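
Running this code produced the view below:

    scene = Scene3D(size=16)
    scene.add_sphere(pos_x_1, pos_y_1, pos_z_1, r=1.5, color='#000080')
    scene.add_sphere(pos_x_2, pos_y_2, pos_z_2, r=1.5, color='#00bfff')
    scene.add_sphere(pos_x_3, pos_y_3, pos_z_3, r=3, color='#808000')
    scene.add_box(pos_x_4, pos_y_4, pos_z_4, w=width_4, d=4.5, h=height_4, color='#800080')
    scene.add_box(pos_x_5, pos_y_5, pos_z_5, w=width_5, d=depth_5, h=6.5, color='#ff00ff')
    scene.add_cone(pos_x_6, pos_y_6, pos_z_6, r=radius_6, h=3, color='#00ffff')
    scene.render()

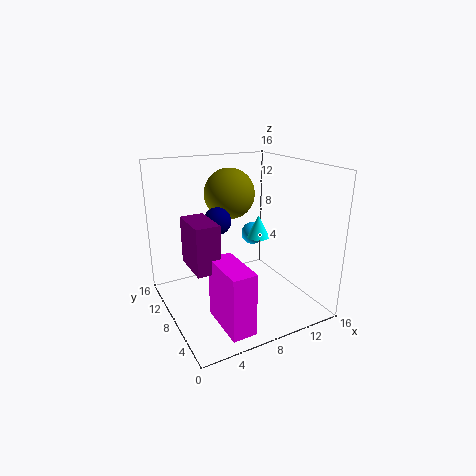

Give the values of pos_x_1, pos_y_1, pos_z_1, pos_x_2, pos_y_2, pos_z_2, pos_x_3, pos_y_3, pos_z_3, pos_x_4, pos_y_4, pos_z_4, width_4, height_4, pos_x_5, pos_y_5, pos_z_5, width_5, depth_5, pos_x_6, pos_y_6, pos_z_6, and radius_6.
pos_x_1 = 6; pos_y_1 = 9; pos_z_1 = 10; pos_x_2 = 13.5; pos_y_2 = 14; pos_z_2 = 5.5; pos_x_3 = 9; pos_y_3 = 12; pos_z_3 = 12; pos_x_4 = 2; pos_y_4 = 5; pos_z_4 = 6; width_4 = 2.5; height_4 = 5; pos_x_5 = 3.5; pos_y_5 = 0.5; pos_z_5 = 1; width_5 = 2.5; depth_5 = 5.5; pos_x_6 = 13.5; pos_y_6 = 12.5; pos_z_6 = 5.5; radius_6 = 1.5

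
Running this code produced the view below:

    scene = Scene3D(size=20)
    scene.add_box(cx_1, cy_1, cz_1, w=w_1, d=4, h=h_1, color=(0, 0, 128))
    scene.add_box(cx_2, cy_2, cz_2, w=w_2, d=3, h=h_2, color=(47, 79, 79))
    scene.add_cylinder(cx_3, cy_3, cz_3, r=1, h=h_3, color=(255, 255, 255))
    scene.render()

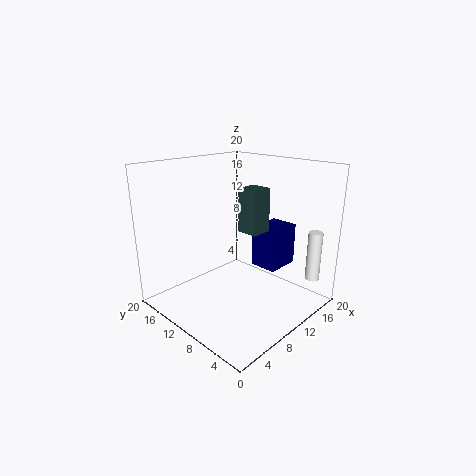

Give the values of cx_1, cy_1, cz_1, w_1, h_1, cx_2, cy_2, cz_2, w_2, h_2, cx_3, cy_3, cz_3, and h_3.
cx_1 = 13; cy_1 = 6; cz_1 = 5; w_1 = 5; h_1 = 6; cx_2 = 10; cy_2 = 7; cz_2 = 11; w_2 = 3; h_2 = 6; cx_3 = 17; cy_3 = 2; cz_3 = 4; h_3 = 7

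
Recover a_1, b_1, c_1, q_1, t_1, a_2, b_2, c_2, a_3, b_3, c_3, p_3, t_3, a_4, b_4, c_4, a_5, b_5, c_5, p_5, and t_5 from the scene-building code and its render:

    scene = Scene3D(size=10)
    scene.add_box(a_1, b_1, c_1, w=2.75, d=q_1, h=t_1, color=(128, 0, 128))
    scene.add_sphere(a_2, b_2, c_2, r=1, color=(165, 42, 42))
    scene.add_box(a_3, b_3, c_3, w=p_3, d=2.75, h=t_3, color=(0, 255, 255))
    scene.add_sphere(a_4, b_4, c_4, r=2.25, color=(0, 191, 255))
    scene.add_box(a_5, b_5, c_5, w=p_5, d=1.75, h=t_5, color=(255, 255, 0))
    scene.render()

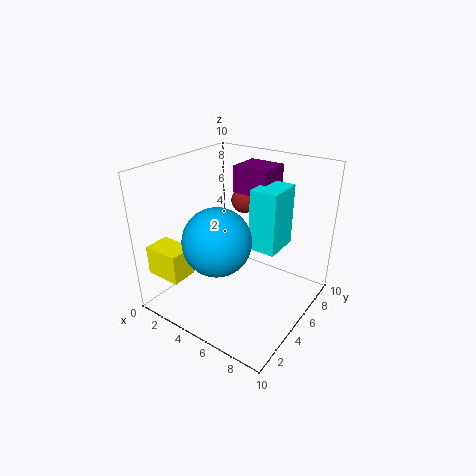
a_1 = 3
b_1 = 7.25
c_1 = 7.25
q_1 = 2.5
t_1 = 2
a_2 = 3.5
b_2 = 8
c_2 = 6.5
a_3 = 5.25
b_3 = 6
c_3 = 3.75
p_3 = 2
t_3 = 4.5
a_4 = 4.75
b_4 = 3
c_4 = 5.5
a_5 = 0.75
b_5 = 0.5
c_5 = 3
p_5 = 2.5
t_5 = 2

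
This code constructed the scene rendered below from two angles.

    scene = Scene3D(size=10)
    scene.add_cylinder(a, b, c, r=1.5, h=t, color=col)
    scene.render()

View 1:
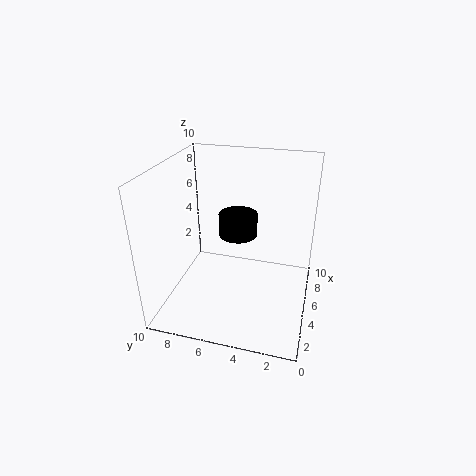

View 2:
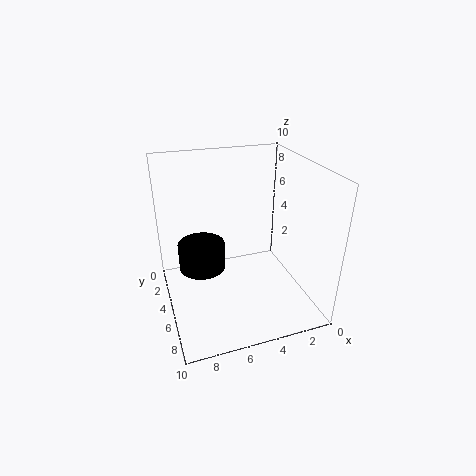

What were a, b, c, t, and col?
a = 7.75, b = 5.75, c = 3.75, t = 1.75, col = 'black'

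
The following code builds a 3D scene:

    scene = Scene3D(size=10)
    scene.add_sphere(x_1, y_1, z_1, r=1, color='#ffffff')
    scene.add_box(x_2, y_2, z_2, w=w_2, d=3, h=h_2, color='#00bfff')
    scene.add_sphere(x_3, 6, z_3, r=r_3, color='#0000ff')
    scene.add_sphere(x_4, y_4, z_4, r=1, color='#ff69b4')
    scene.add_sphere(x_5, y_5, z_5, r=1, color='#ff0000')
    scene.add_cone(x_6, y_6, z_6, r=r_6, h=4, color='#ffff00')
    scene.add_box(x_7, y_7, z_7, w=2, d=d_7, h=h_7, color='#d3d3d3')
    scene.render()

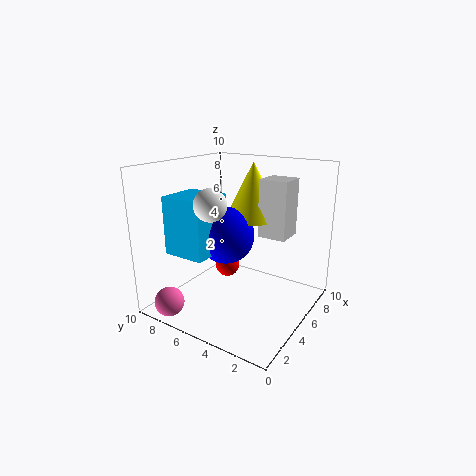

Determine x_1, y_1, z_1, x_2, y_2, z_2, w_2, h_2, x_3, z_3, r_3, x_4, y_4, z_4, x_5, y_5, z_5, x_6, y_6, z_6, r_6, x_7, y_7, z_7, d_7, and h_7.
x_1 = 2; y_1 = 5; z_1 = 8; x_2 = 2; y_2 = 6; z_2 = 4; w_2 = 3; h_2 = 4; x_3 = 5; z_3 = 5; r_3 = 2; x_4 = 1; y_4 = 8; z_4 = 1; x_5 = 8; y_5 = 8; z_5 = 1; x_6 = 7; y_6 = 5; z_6 = 6; r_6 = 2; x_7 = 6; y_7 = 2; z_7 = 5; d_7 = 2; h_7 = 4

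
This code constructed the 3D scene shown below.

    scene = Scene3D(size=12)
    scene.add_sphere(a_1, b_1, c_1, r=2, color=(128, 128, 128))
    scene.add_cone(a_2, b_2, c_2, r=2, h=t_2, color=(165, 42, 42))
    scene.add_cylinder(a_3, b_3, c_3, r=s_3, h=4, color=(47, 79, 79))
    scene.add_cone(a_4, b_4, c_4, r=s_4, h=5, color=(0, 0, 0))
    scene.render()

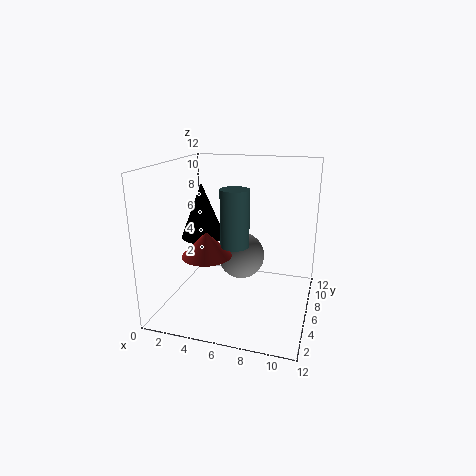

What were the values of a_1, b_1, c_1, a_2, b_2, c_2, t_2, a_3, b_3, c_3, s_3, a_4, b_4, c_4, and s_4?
a_1 = 6, b_1 = 7, c_1 = 4, a_2 = 4, b_2 = 4, c_2 = 5, t_2 = 2, a_3 = 7, b_3 = 2, c_3 = 7, s_3 = 1, a_4 = 2, b_4 = 8, c_4 = 5, s_4 = 2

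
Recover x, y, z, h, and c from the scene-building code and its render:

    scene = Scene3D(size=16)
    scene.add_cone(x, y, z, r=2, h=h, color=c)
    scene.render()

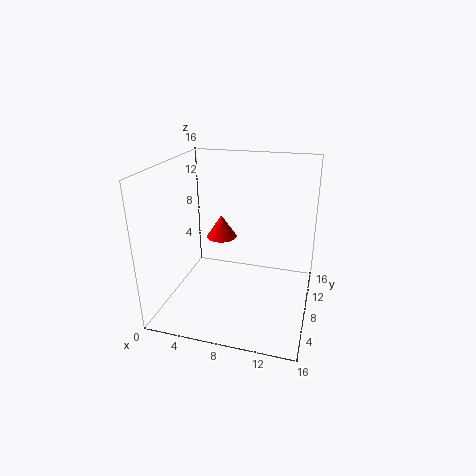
x = 4, y = 14, z = 5, h = 3, c = 'red'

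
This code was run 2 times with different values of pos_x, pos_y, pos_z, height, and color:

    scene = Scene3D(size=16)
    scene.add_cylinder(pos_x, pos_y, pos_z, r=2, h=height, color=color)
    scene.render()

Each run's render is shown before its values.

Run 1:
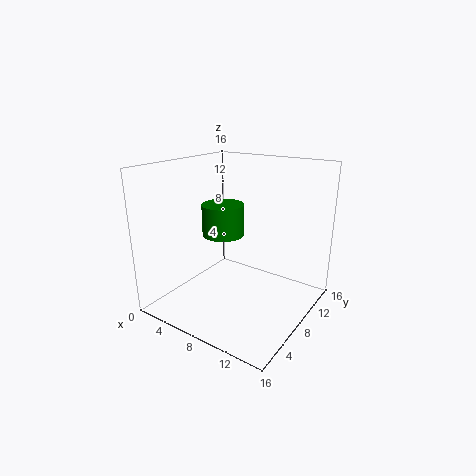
pos_x = 9; pos_y = 4; pos_z = 10; height = 3; color = 'green'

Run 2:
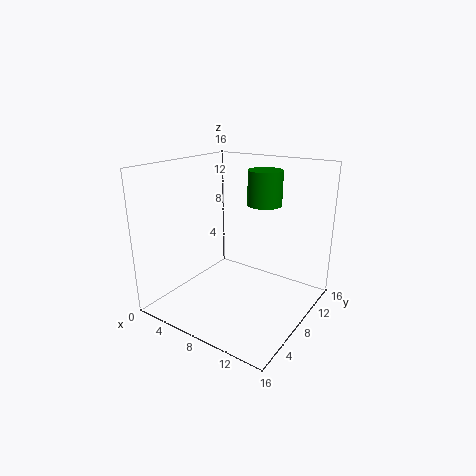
pos_x = 9; pos_y = 12; pos_z = 11; height = 4; color = 'green'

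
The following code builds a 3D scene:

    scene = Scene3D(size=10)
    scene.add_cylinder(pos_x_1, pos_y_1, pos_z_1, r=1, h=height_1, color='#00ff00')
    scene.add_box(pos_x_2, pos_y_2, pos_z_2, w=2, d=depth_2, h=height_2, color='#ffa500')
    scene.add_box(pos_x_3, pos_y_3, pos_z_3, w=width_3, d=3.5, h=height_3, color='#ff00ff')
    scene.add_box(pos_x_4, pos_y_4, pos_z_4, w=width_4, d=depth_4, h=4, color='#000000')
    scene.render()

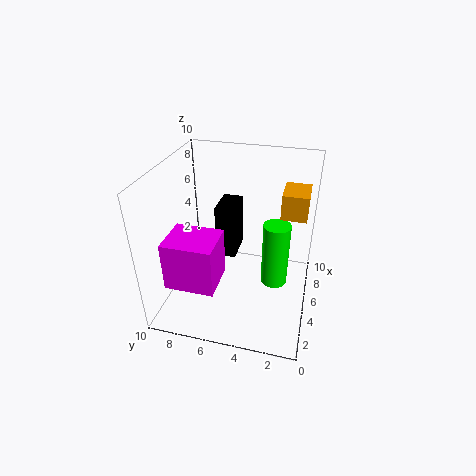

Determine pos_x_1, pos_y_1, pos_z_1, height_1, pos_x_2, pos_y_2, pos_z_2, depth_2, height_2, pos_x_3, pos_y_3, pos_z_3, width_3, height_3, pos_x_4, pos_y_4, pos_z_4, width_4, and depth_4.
pos_x_1 = 6.5
pos_y_1 = 2.5
pos_z_1 = 0.5
height_1 = 5
pos_x_2 = 3
pos_y_2 = 0.5
pos_z_2 = 8
depth_2 = 1.5
height_2 = 1.5
pos_x_3 = 2
pos_y_3 = 6
pos_z_3 = 2
width_3 = 3
height_3 = 3.5
pos_x_4 = 6
pos_y_4 = 5.5
pos_z_4 = 2.5
width_4 = 2.5
depth_4 = 1.5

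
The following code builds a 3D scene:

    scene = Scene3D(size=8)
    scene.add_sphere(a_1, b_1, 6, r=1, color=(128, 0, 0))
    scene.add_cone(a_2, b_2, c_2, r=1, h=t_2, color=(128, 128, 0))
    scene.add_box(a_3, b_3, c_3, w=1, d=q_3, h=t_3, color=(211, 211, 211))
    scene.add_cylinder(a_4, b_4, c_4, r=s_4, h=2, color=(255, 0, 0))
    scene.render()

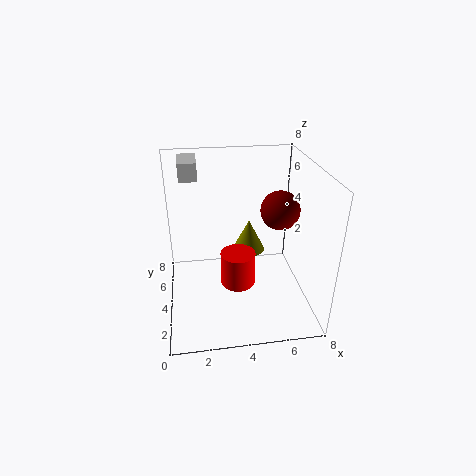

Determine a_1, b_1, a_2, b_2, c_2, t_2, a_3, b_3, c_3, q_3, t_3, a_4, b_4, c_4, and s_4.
a_1 = 6, b_1 = 3, a_2 = 5, b_2 = 6, c_2 = 2, t_2 = 2, a_3 = 1, b_3 = 5, c_3 = 7, q_3 = 2, t_3 = 1, a_4 = 4, b_4 = 4, c_4 = 1, s_4 = 1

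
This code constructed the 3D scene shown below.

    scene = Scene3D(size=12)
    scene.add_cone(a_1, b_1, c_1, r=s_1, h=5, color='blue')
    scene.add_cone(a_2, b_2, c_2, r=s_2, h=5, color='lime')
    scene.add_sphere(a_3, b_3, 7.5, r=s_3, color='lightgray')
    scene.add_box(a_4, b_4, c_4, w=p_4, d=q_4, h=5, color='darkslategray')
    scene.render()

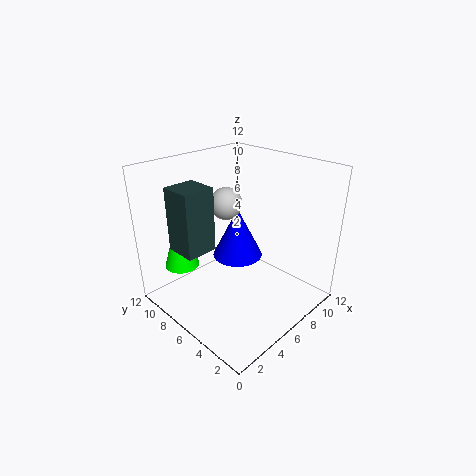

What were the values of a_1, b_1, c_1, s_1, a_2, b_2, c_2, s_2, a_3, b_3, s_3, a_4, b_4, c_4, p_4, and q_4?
a_1 = 9.5; b_1 = 9.5; c_1 = 1.5; s_1 = 2.5; a_2 = 3; b_2 = 10; c_2 = 3; s_2 = 1.5; a_3 = 8; b_3 = 9.5; s_3 = 1.5; a_4 = 1; b_4 = 6; c_4 = 6; p_4 = 2.5; q_4 = 2.5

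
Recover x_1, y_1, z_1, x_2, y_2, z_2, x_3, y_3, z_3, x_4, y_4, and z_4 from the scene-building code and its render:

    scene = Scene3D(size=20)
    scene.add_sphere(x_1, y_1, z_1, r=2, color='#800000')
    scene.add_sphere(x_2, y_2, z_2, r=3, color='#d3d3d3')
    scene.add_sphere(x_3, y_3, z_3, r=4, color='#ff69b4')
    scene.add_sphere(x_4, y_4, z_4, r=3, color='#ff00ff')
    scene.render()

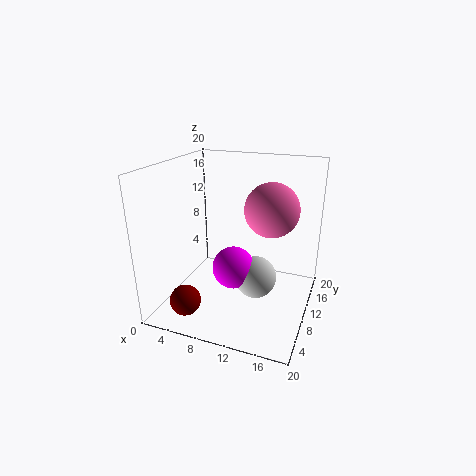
x_1 = 5.5
y_1 = 2.5
z_1 = 3.5
x_2 = 12.5
y_2 = 10.5
z_2 = 4
x_3 = 13.5
y_3 = 14.5
z_3 = 13
x_4 = 9.5
y_4 = 9.5
z_4 = 5.5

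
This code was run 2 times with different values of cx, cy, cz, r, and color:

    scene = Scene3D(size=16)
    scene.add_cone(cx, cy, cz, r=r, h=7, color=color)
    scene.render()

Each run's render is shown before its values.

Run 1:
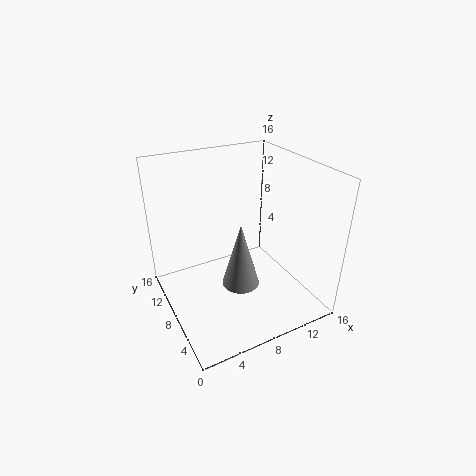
cx = 7
cy = 5.5
cz = 4
r = 2
color = 'gray'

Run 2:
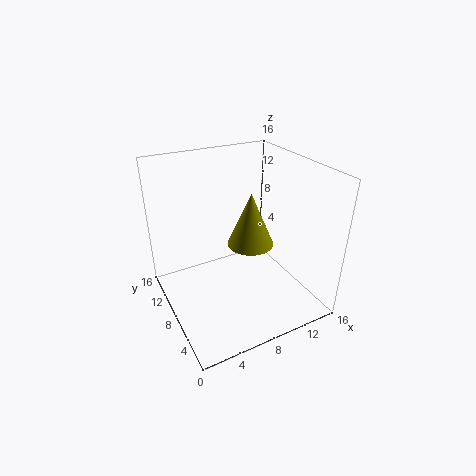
cx = 12
cy = 12
cz = 4
r = 3
color = 'olive'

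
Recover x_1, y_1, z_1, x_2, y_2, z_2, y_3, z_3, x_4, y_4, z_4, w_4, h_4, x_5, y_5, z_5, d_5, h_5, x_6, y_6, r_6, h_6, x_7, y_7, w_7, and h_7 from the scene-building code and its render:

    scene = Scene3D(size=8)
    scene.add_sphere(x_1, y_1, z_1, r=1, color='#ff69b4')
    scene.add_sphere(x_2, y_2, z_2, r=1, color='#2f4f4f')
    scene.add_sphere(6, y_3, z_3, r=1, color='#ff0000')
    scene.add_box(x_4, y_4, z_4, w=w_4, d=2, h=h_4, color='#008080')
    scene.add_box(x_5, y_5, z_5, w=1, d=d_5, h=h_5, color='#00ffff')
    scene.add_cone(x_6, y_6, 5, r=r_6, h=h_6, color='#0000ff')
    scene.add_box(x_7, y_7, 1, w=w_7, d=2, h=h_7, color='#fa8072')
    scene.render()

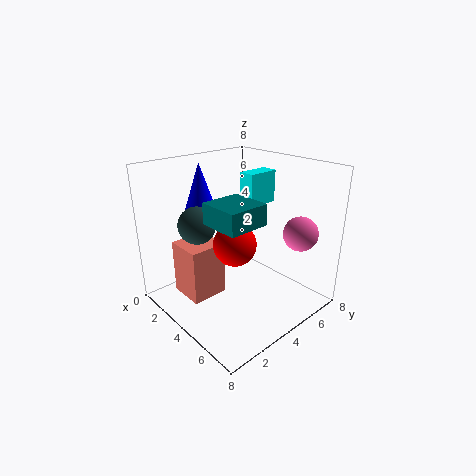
x_1 = 6
y_1 = 7
z_1 = 4
x_2 = 3
y_2 = 2
z_2 = 5
y_3 = 2
z_3 = 5
x_4 = 5
y_4 = 1
z_4 = 6
w_4 = 2
h_4 = 1
x_5 = 2
y_5 = 6
z_5 = 5
d_5 = 2
h_5 = 2
x_6 = 2
y_6 = 3
r_6 = 1
h_6 = 3
x_7 = 2
y_7 = 1
w_7 = 2
h_7 = 3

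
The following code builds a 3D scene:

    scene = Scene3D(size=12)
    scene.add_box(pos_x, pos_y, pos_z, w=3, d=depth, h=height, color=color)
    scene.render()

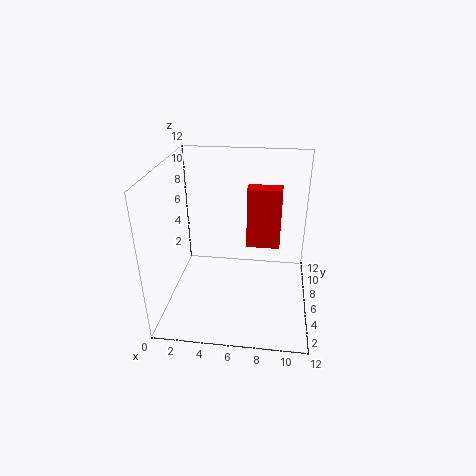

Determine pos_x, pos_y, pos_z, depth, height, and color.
pos_x = 6.5, pos_y = 8, pos_z = 4, depth = 1.5, height = 5.5, color = 'red'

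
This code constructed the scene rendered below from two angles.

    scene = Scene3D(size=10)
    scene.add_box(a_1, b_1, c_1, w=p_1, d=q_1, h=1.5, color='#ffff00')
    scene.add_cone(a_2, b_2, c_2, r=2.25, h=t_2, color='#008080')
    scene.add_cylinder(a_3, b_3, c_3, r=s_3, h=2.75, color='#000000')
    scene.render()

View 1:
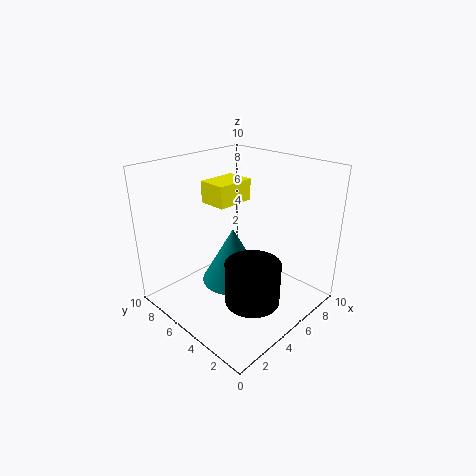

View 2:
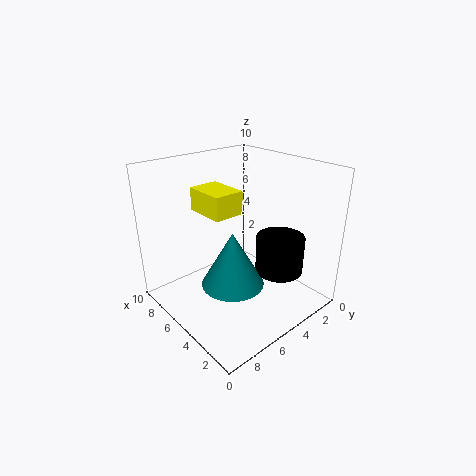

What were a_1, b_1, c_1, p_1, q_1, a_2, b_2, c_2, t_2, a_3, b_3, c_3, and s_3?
a_1 = 4, b_1 = 5.5, c_1 = 7.25, p_1 = 2.75, q_1 = 2, a_2 = 5, b_2 = 5.5, c_2 = 1.5, t_2 = 4, a_3 = 3.5, b_3 = 2.25, c_3 = 2, s_3 = 1.75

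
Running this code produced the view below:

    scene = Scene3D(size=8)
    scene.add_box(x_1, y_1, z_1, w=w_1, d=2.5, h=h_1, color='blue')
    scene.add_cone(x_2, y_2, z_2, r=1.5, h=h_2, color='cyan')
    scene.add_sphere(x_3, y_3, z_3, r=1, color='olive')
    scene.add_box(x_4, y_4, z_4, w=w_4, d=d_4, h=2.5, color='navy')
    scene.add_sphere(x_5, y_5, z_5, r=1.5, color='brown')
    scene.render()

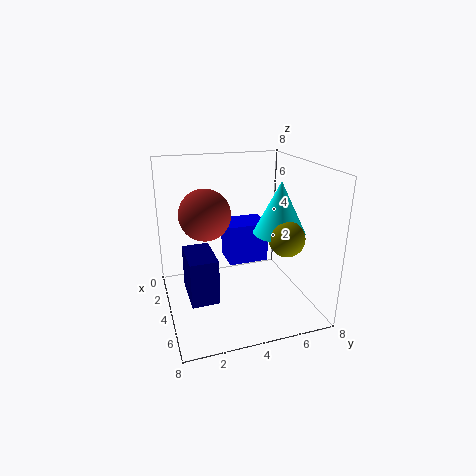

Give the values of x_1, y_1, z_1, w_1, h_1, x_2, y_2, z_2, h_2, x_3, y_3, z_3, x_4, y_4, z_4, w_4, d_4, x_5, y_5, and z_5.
x_1 = 0.5
y_1 = 4
z_1 = 1.5
w_1 = 2
h_1 = 2.5
x_2 = 4
y_2 = 6.5
z_2 = 4
h_2 = 3
x_3 = 5
y_3 = 6.5
z_3 = 4
x_4 = 3
y_4 = 1
z_4 = 1
w_4 = 2.5
d_4 = 1.5
x_5 = 2.5
y_5 = 2.5
z_5 = 5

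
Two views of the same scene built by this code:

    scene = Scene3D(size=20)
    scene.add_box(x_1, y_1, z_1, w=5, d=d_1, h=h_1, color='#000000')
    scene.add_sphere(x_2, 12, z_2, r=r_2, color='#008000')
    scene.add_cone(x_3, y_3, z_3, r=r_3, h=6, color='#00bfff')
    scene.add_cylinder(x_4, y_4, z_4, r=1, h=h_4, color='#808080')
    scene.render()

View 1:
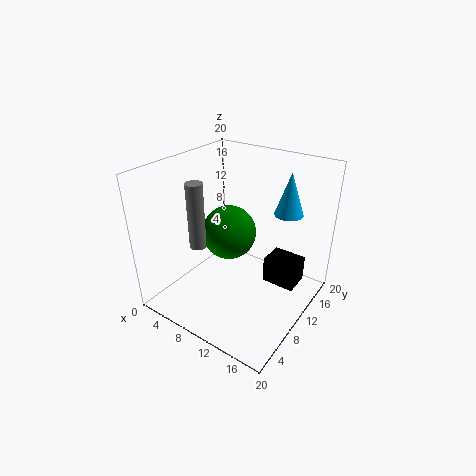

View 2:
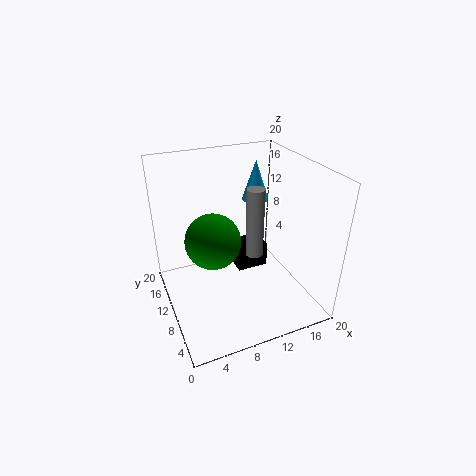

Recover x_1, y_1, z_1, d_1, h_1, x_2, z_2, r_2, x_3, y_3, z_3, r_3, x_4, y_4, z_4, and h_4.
x_1 = 12, y_1 = 14, z_1 = 1, d_1 = 4, h_1 = 4, x_2 = 7, z_2 = 9, r_2 = 4, x_3 = 15, y_3 = 15, z_3 = 13, r_3 = 2, x_4 = 9, y_4 = 3, z_4 = 12, h_4 = 8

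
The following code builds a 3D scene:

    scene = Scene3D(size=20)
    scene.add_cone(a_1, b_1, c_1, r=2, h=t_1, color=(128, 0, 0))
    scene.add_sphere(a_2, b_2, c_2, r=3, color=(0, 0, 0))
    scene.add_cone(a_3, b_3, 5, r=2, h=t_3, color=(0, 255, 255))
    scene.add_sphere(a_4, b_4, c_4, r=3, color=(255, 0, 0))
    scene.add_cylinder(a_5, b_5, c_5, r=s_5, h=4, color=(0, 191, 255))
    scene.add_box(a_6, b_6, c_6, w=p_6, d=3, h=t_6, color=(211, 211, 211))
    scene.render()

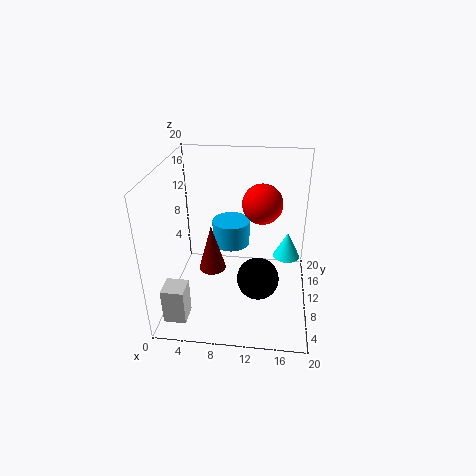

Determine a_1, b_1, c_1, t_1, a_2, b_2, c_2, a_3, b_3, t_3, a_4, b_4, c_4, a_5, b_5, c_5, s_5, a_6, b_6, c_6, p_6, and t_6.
a_1 = 6
b_1 = 11
c_1 = 4
t_1 = 7
a_2 = 13
b_2 = 9
c_2 = 4
a_3 = 17
b_3 = 14
t_3 = 4
a_4 = 13
b_4 = 15
c_4 = 13
a_5 = 8
b_5 = 17
c_5 = 5
s_5 = 3
a_6 = 1
b_6 = 2
c_6 = 1
p_6 = 3
t_6 = 5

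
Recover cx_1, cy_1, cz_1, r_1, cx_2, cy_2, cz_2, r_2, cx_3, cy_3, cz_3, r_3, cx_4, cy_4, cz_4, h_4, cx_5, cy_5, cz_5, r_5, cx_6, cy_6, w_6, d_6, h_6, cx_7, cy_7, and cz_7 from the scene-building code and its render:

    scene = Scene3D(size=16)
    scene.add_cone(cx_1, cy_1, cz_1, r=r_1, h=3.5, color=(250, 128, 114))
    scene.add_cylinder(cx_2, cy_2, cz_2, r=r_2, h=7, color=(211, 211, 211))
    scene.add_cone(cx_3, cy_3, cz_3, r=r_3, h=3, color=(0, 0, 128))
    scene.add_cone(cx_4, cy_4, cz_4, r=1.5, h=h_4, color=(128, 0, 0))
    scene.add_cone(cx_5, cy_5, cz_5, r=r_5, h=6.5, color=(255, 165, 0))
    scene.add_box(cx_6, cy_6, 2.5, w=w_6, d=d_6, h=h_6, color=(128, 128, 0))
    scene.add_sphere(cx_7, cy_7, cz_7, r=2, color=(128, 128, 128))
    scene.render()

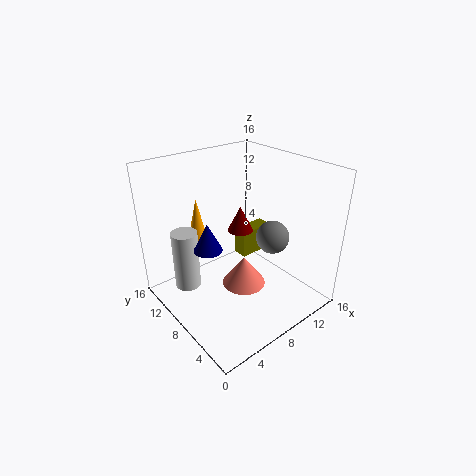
cx_1 = 8.5; cy_1 = 7.5; cz_1 = 2; r_1 = 2.5; cx_2 = 3.5; cy_2 = 12; cz_2 = 1.5; r_2 = 1.5; cx_3 = 4; cy_3 = 8; cz_3 = 8; r_3 = 1.5; cx_4 = 10; cy_4 = 10; cz_4 = 7.5; h_4 = 3; cx_5 = 6.5; cy_5 = 14; cz_5 = 4.5; r_5 = 1.5; cx_6 = 11.5; cy_6 = 11; w_6 = 4.5; d_6 = 2; h_6 = 3.5; cx_7 = 13; cy_7 = 7.5; cz_7 = 6.5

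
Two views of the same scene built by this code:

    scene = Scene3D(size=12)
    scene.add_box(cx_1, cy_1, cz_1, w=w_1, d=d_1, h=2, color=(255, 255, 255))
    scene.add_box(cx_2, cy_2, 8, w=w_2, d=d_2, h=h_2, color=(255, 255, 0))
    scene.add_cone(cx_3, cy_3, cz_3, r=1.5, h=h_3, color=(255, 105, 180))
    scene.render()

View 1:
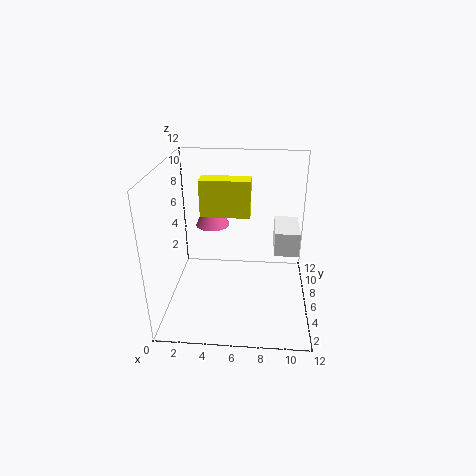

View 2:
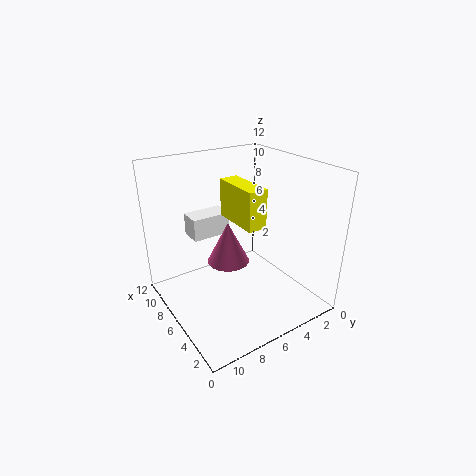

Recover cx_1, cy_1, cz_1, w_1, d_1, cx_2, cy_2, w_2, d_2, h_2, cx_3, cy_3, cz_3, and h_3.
cx_1 = 9, cy_1 = 5, cz_1 = 5, w_1 = 2, d_1 = 3.5, cx_2 = 3, cy_2 = 5.5, w_2 = 4, d_2 = 1.5, h_2 = 3, cx_3 = 3.5, cy_3 = 8.5, cz_3 = 6, h_3 = 3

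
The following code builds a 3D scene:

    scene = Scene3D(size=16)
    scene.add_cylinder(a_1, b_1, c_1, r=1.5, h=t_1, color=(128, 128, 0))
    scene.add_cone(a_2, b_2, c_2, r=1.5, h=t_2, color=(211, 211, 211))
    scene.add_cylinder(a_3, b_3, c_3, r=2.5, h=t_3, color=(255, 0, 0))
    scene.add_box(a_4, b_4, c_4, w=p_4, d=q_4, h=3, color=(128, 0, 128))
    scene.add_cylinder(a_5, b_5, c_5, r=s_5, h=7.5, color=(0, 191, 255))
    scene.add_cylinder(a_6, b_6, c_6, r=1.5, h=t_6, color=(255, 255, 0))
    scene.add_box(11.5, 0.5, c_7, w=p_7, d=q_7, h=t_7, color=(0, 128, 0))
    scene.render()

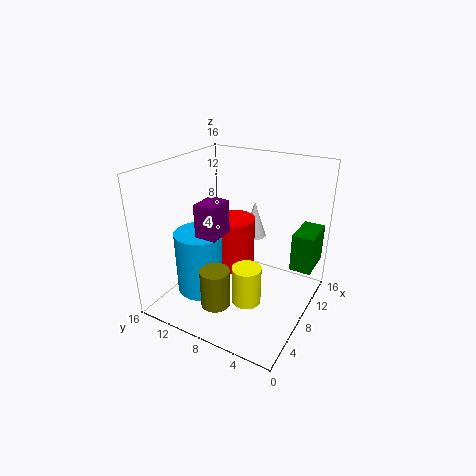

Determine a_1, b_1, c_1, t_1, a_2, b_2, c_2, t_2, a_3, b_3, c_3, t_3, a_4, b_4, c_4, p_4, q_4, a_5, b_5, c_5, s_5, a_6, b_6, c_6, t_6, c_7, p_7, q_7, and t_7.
a_1 = 2.5; b_1 = 7.5; c_1 = 3; t_1 = 4; a_2 = 14; b_2 = 9; c_2 = 5.5; t_2 = 4.5; a_3 = 9.5; b_3 = 9.5; c_3 = 3.5; t_3 = 6; a_4 = 0.5; b_4 = 6; c_4 = 11.5; p_4 = 2.5; q_4 = 2; a_5 = 7; b_5 = 12.5; c_5 = 0.5; s_5 = 3; a_6 = 4.5; b_6 = 5; c_6 = 3; t_6 = 4; c_7 = 3.5; p_7 = 4.5; q_7 = 2.5; t_7 = 4.5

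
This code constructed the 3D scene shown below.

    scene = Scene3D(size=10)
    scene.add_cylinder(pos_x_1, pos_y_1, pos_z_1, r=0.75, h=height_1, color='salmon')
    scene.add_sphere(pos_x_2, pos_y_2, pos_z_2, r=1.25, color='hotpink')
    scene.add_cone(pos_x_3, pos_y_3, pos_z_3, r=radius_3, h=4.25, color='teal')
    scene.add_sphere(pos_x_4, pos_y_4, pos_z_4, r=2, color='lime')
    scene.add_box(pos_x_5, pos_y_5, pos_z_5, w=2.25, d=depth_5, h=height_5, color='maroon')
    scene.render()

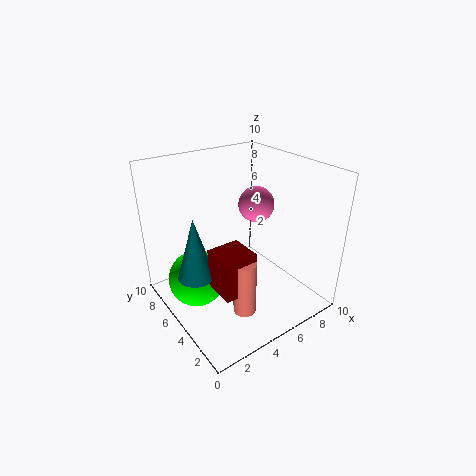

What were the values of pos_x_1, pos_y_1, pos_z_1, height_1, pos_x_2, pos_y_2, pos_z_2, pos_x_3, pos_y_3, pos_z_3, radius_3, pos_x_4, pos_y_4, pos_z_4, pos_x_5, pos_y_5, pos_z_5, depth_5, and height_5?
pos_x_1 = 3.75
pos_y_1 = 2.5
pos_z_1 = 1
height_1 = 3.75
pos_x_2 = 6.75
pos_y_2 = 5.25
pos_z_2 = 7
pos_x_3 = 1.75
pos_y_3 = 5.25
pos_z_3 = 3
radius_3 = 1.25
pos_x_4 = 2.25
pos_y_4 = 6.25
pos_z_4 = 2
pos_x_5 = 2.25
pos_y_5 = 2.25
pos_z_5 = 2.5
depth_5 = 2.25
height_5 = 2.75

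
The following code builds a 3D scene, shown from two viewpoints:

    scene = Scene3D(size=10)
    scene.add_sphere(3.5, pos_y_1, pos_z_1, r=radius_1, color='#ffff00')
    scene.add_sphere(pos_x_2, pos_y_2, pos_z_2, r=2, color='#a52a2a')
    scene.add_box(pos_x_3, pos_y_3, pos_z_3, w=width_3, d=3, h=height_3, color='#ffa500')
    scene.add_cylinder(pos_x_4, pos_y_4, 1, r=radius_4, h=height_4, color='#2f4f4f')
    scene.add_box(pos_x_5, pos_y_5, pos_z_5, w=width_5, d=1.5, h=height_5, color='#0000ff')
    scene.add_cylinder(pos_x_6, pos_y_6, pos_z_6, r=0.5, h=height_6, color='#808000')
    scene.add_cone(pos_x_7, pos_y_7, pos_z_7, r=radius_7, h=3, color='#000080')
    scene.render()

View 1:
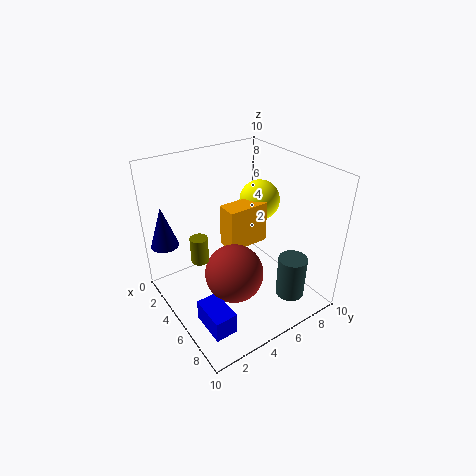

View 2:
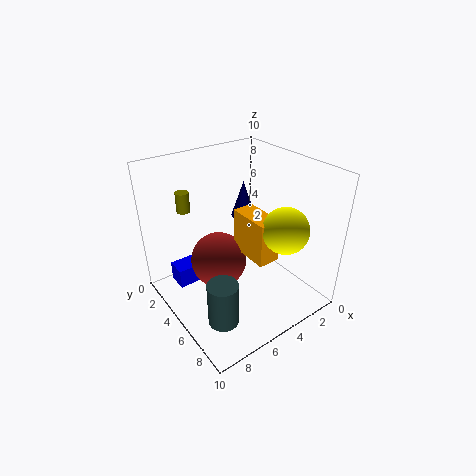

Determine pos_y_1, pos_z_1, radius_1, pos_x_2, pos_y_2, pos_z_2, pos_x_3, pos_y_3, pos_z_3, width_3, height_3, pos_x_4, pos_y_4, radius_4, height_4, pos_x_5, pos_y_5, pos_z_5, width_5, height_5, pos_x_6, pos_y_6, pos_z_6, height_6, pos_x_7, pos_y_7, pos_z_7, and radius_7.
pos_y_1 = 8; pos_z_1 = 6.5; radius_1 = 1.5; pos_x_2 = 6; pos_y_2 = 4; pos_z_2 = 3; pos_x_3 = 3.5; pos_y_3 = 4.5; pos_z_3 = 4; width_3 = 1.5; height_3 = 3; pos_x_4 = 8; pos_y_4 = 7.5; radius_4 = 1; height_4 = 3; pos_x_5 = 6; pos_y_5 = 1; pos_z_5 = 0.5; width_5 = 2.5; height_5 = 1.5; pos_x_6 = 7; pos_y_6 = 1; pos_z_6 = 6; height_6 = 1.5; pos_x_7 = 1.5; pos_y_7 = 1; pos_z_7 = 4; radius_7 = 1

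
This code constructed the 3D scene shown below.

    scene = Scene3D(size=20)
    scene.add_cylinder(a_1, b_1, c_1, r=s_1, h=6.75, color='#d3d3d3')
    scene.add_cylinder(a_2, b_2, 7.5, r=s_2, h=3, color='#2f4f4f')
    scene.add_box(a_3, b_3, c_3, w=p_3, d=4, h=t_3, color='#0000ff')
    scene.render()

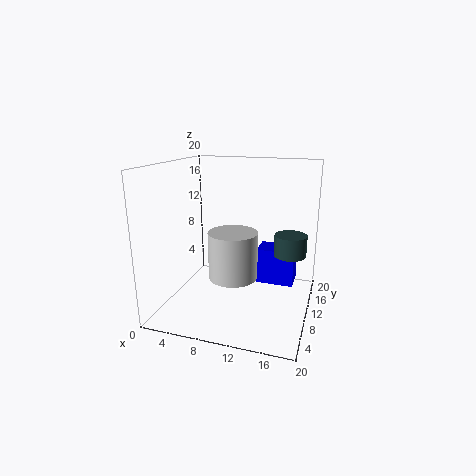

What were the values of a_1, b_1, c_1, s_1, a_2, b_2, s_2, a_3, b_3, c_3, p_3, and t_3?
a_1 = 9.25
b_1 = 10
c_1 = 4
s_1 = 3.5
a_2 = 17
b_2 = 12
s_2 = 2.25
a_3 = 11.5
b_3 = 14.5
c_3 = 1.25
p_3 = 5.75
t_3 = 5.5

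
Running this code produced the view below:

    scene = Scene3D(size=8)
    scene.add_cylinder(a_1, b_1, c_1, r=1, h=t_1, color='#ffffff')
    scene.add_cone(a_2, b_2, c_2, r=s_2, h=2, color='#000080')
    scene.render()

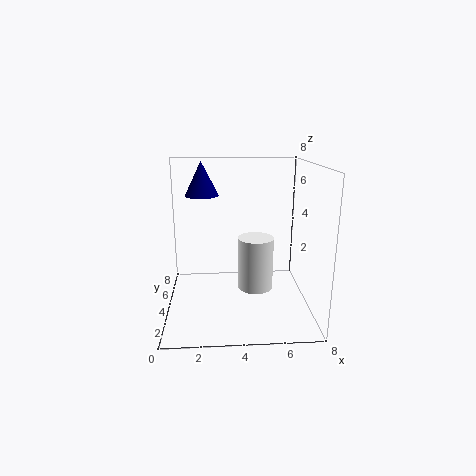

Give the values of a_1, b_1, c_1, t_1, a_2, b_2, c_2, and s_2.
a_1 = 5, b_1 = 4, c_1 = 1, t_1 = 3, a_2 = 2, b_2 = 6, c_2 = 6, s_2 = 1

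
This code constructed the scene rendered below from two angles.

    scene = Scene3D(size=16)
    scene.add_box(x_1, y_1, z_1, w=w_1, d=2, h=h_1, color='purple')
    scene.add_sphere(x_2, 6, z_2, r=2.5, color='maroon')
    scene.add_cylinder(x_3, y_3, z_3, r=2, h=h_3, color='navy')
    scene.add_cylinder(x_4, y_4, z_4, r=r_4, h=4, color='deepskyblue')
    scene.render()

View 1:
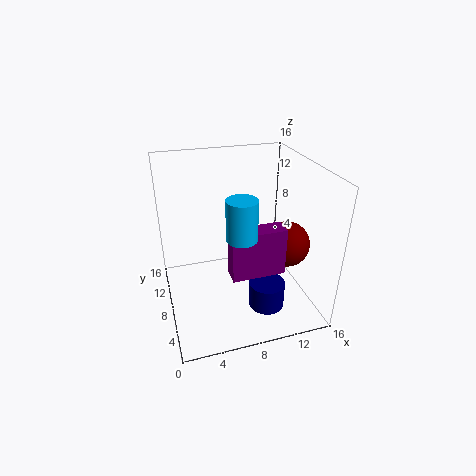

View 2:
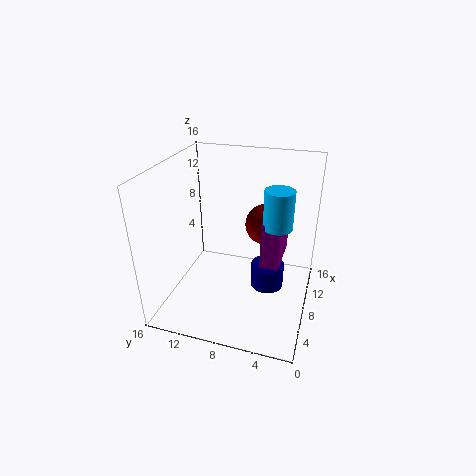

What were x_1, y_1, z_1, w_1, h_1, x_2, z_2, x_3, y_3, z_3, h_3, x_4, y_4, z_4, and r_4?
x_1 = 6, y_1 = 3, z_1 = 6, w_1 = 5.5, h_1 = 5, x_2 = 13, z_2 = 7.5, x_3 = 10.5, y_3 = 5, z_3 = 0.5, h_3 = 3, x_4 = 7, y_4 = 3.5, z_4 = 10.5, r_4 = 1.5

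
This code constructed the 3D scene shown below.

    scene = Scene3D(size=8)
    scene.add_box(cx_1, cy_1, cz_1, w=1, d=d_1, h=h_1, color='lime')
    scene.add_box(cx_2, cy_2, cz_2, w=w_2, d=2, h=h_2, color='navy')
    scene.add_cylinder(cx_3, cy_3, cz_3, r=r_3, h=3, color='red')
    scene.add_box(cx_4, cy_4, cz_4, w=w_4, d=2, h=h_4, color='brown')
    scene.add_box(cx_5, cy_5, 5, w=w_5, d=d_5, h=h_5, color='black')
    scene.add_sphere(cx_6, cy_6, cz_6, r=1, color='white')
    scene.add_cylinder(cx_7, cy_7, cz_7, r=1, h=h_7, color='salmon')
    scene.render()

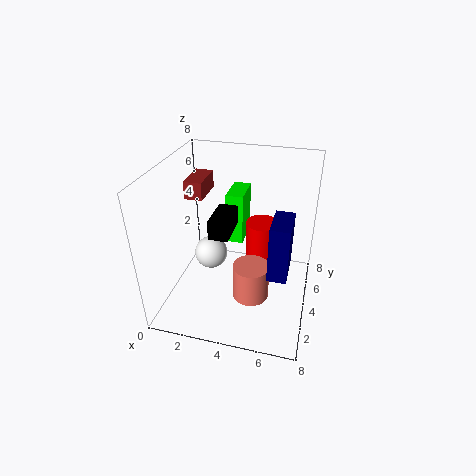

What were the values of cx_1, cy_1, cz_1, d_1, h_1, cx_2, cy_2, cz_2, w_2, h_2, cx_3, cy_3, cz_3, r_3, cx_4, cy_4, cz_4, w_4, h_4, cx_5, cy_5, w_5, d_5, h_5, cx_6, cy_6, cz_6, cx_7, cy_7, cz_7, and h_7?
cx_1 = 3
cy_1 = 5
cz_1 = 3
d_1 = 2
h_1 = 3
cx_2 = 6
cy_2 = 2
cz_2 = 3
w_2 = 1
h_2 = 3
cx_3 = 5
cy_3 = 6
cz_3 = 1
r_3 = 1
cx_4 = 1
cy_4 = 4
cz_4 = 6
w_4 = 1
h_4 = 1
cx_5 = 3
cy_5 = 2
w_5 = 1
d_5 = 2
h_5 = 1
cx_6 = 2
cy_6 = 5
cz_6 = 2
cx_7 = 5
cy_7 = 3
cz_7 = 1
h_7 = 2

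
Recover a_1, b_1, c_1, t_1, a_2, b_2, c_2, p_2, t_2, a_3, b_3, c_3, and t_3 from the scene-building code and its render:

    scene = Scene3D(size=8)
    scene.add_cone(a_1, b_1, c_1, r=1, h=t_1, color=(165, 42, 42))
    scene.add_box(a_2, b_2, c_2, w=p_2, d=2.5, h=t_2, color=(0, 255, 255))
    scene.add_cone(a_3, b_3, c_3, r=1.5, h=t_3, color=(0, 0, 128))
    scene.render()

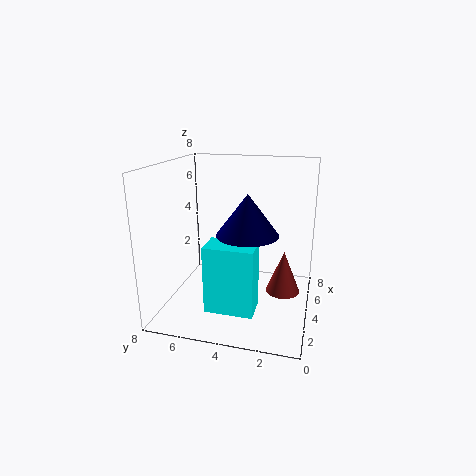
a_1 = 5; b_1 = 1.5; c_1 = 0.5; t_1 = 2.5; a_2 = 1; b_2 = 2.5; c_2 = 1; p_2 = 1.5; t_2 = 3.5; a_3 = 2; b_3 = 3; c_3 = 5; t_3 = 2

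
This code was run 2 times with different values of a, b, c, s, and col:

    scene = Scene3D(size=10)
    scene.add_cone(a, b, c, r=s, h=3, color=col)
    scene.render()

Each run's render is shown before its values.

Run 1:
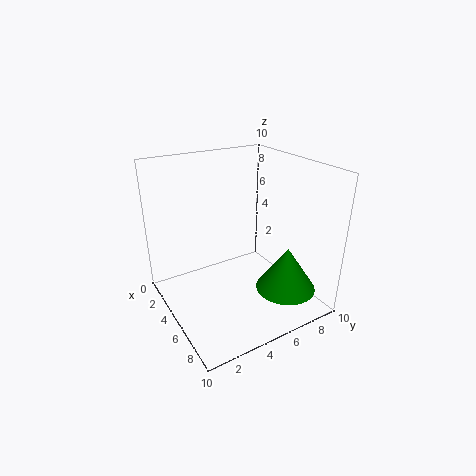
a = 8, b = 7, c = 2, s = 2, col = 'green'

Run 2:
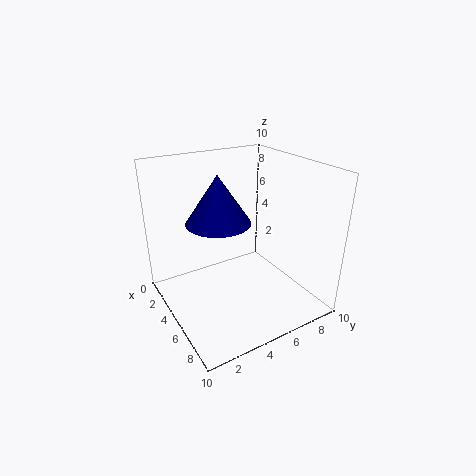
a = 6, b = 3, c = 7, s = 2, col = 'navy'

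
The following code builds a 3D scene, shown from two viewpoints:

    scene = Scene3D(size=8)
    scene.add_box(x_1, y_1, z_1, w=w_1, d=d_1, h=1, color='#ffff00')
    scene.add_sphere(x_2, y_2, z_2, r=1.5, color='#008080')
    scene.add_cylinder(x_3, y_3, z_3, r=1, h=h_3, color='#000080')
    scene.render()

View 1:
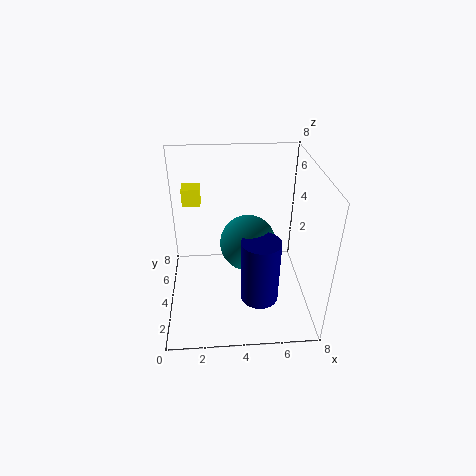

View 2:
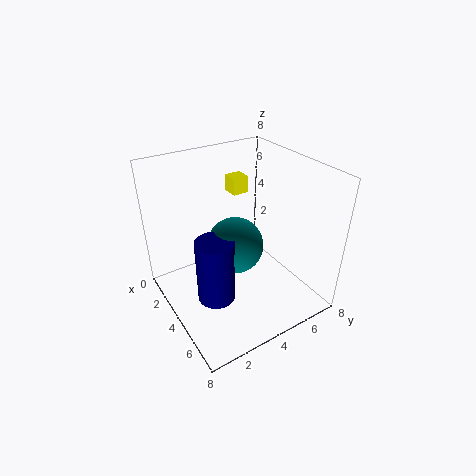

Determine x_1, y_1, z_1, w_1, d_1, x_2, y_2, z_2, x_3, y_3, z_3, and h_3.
x_1 = 1
y_1 = 5
z_1 = 5.5
w_1 = 1
d_1 = 1
x_2 = 4.5
y_2 = 3.5
z_2 = 4
x_3 = 5
y_3 = 2
z_3 = 1.5
h_3 = 3.5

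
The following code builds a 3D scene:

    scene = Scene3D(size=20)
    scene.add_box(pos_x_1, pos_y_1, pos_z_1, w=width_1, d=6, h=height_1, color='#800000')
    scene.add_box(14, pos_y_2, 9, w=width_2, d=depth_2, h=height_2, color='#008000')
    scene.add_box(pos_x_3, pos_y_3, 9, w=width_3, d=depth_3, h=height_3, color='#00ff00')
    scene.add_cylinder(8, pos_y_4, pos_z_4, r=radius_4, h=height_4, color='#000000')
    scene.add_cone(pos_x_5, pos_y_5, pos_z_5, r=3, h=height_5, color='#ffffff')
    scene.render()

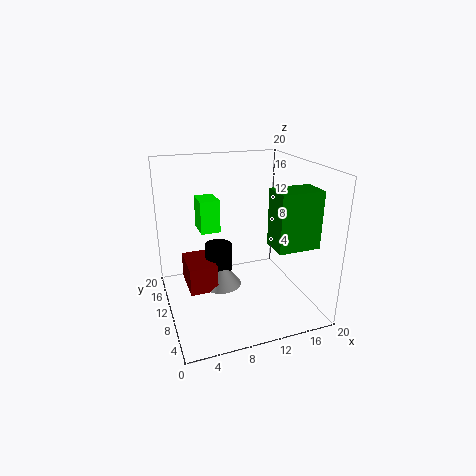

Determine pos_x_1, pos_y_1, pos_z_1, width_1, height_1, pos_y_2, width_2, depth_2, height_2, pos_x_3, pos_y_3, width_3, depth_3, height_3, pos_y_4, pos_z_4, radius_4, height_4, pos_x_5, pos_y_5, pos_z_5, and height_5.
pos_x_1 = 3; pos_y_1 = 10; pos_z_1 = 2; width_1 = 4; height_1 = 4; pos_y_2 = 5; width_2 = 6; depth_2 = 4; height_2 = 8; pos_x_3 = 6; pos_y_3 = 15; width_3 = 3; depth_3 = 4; height_3 = 5; pos_y_4 = 13; pos_z_4 = 4; radius_4 = 2; height_4 = 4; pos_x_5 = 8; pos_y_5 = 12; pos_z_5 = 2; height_5 = 4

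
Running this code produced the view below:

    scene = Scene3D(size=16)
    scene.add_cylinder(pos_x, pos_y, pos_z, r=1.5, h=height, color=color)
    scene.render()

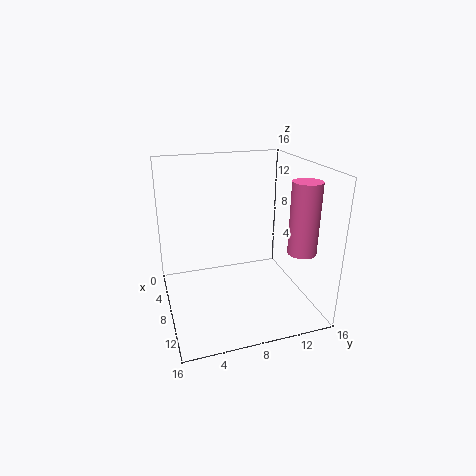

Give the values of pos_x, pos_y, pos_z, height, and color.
pos_x = 12.5
pos_y = 13.5
pos_z = 7.5
height = 7.5
color = 'hotpink'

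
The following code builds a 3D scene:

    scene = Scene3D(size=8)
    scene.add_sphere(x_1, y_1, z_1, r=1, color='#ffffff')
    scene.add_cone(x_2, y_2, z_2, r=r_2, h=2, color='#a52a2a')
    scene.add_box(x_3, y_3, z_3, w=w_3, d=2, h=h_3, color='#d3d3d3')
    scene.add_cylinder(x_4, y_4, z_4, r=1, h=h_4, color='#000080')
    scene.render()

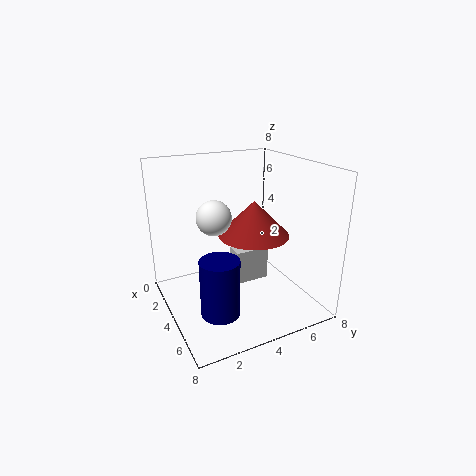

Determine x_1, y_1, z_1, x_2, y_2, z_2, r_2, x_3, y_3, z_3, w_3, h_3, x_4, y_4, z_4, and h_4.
x_1 = 3
y_1 = 3
z_1 = 5
x_2 = 4
y_2 = 5
z_2 = 4
r_2 = 2
x_3 = 3
y_3 = 4
z_3 = 1
w_3 = 1
h_3 = 2
x_4 = 6
y_4 = 2
z_4 = 1
h_4 = 3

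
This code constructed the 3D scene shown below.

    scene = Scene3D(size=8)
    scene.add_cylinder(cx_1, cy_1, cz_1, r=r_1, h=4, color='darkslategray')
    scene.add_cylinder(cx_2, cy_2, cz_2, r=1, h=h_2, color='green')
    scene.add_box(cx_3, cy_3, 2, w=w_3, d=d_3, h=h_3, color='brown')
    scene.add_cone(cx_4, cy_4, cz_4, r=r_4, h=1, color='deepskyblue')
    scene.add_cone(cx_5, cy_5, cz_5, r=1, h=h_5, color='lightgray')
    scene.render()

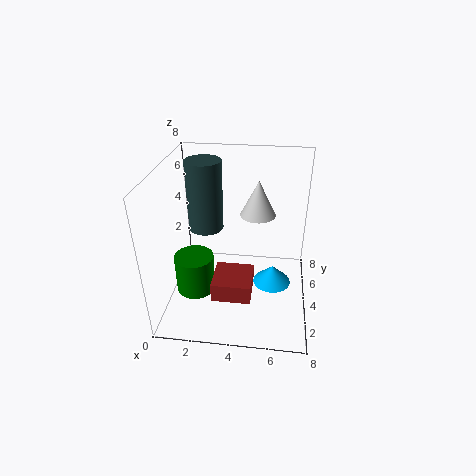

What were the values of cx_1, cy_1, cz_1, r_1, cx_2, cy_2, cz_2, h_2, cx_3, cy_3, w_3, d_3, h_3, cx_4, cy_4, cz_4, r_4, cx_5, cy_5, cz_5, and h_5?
cx_1 = 2; cy_1 = 5; cz_1 = 4; r_1 = 1; cx_2 = 2; cy_2 = 2; cz_2 = 2; h_2 = 2; cx_3 = 3; cy_3 = 1; w_3 = 2; d_3 = 2; h_3 = 1; cx_4 = 6; cy_4 = 3; cz_4 = 2; r_4 = 1; cx_5 = 5; cy_5 = 5; cz_5 = 5; h_5 = 2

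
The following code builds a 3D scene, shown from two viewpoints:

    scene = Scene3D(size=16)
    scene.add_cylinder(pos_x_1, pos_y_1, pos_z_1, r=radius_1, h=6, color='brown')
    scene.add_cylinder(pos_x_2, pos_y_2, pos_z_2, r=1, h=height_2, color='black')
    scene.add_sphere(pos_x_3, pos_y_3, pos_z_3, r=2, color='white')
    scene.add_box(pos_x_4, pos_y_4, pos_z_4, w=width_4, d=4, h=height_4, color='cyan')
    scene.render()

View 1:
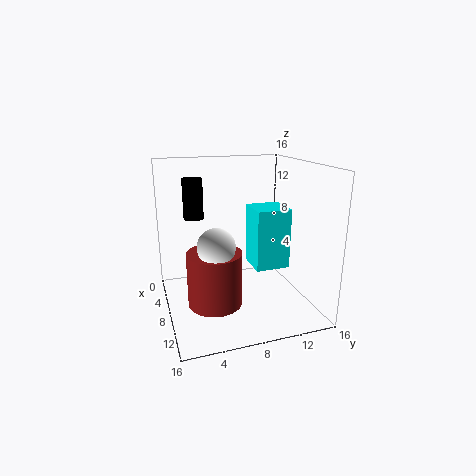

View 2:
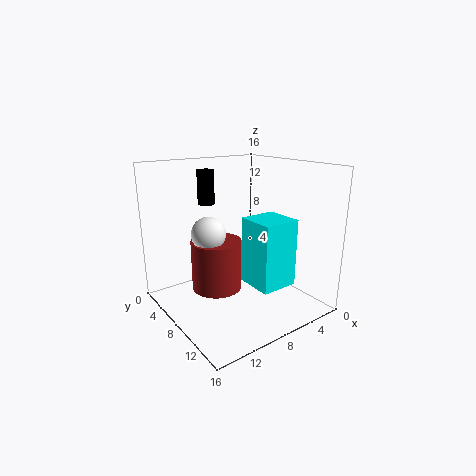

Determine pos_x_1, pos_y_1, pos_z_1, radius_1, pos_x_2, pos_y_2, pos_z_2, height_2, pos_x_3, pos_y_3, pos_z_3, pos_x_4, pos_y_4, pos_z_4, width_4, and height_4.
pos_x_1 = 9
pos_y_1 = 5
pos_z_1 = 1
radius_1 = 3
pos_x_2 = 9
pos_y_2 = 3
pos_z_2 = 11
height_2 = 4
pos_x_3 = 10
pos_y_3 = 5
pos_z_3 = 8
pos_x_4 = 5
pos_y_4 = 10
pos_z_4 = 4
width_4 = 4
height_4 = 7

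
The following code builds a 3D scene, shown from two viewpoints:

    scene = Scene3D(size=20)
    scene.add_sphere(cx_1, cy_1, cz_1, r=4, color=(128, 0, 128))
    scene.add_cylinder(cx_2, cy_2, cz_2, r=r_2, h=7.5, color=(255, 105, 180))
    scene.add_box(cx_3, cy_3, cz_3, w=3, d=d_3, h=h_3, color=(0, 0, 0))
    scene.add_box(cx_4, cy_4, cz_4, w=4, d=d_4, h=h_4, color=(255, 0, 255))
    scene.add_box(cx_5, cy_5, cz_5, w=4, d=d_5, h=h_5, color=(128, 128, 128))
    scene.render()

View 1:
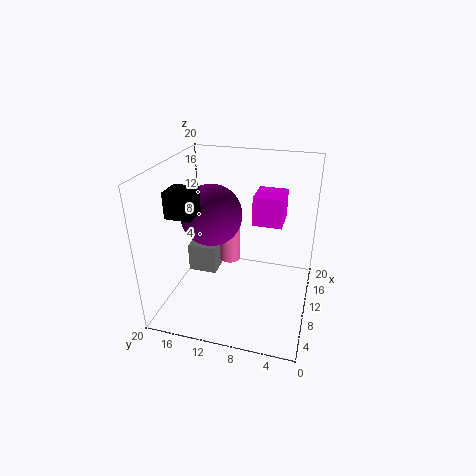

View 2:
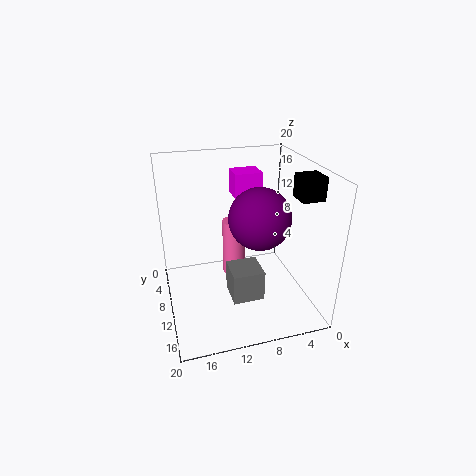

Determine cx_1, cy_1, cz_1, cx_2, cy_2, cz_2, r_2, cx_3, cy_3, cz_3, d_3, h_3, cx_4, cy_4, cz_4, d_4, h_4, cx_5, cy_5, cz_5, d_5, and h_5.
cx_1 = 8, cy_1 = 13, cz_1 = 14, cx_2 = 11, cy_2 = 11.5, cz_2 = 6, r_2 = 1.5, cx_3 = 0.5, cy_3 = 12.5, cz_3 = 16.5, d_3 = 3, h_3 = 3, cx_4 = 5.5, cy_4 = 3.5, cz_4 = 14.5, d_4 = 3.5, h_4 = 3.5, cx_5 = 8.5, cy_5 = 13, cz_5 = 4.5, d_5 = 4, h_5 = 4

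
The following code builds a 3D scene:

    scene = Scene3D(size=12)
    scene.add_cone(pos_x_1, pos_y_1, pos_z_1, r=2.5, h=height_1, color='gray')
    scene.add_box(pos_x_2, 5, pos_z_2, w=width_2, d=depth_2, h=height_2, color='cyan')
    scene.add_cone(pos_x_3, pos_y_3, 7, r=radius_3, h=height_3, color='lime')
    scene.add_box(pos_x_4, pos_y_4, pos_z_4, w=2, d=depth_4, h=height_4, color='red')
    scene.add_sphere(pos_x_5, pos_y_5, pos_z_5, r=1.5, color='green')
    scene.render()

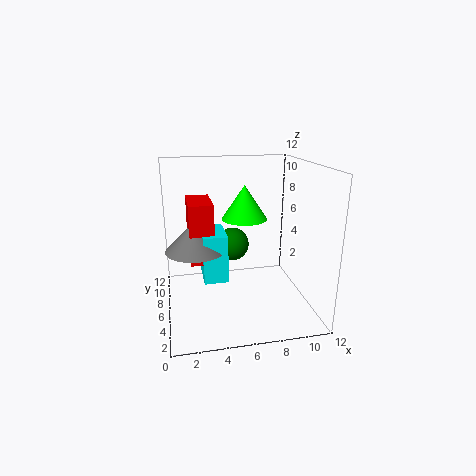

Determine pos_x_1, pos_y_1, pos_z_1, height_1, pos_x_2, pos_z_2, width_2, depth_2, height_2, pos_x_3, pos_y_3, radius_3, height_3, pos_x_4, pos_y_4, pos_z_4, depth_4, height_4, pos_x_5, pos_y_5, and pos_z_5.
pos_x_1 = 2.5; pos_y_1 = 6.5; pos_z_1 = 5; height_1 = 2.5; pos_x_2 = 3; pos_z_2 = 2.5; width_2 = 2; depth_2 = 3.5; height_2 = 4; pos_x_3 = 7; pos_y_3 = 8; radius_3 = 2; height_3 = 3; pos_x_4 = 2; pos_y_4 = 5.5; pos_z_4 = 4; depth_4 = 4; height_4 = 5; pos_x_5 = 6; pos_y_5 = 8.5; pos_z_5 = 4.5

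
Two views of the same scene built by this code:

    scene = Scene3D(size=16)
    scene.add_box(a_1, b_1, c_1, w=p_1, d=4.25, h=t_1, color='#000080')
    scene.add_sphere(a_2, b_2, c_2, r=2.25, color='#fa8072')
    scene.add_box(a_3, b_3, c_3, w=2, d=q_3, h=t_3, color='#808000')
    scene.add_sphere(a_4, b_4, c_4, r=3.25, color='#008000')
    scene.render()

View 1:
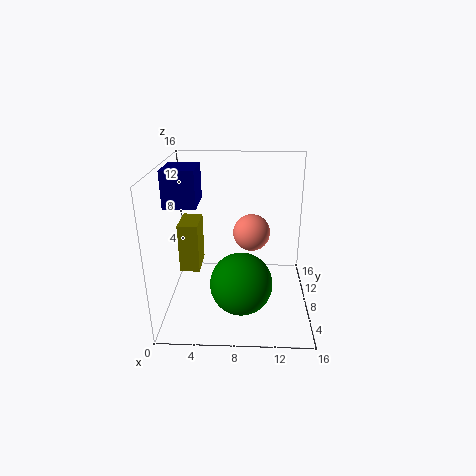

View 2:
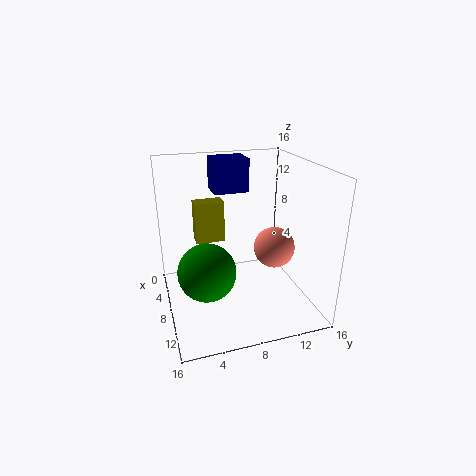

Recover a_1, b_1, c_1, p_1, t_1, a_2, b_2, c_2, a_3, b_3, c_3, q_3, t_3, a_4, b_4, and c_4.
a_1 = 0.25; b_1 = 6.5; c_1 = 11.75; p_1 = 3.5; t_1 = 4; a_2 = 9.5; b_2 = 11.75; c_2 = 7; a_3 = 2.25; b_3 = 4; c_3 = 6; q_3 = 3.5; t_3 = 5; a_4 = 8.5; b_4 = 4.25; c_4 = 4.5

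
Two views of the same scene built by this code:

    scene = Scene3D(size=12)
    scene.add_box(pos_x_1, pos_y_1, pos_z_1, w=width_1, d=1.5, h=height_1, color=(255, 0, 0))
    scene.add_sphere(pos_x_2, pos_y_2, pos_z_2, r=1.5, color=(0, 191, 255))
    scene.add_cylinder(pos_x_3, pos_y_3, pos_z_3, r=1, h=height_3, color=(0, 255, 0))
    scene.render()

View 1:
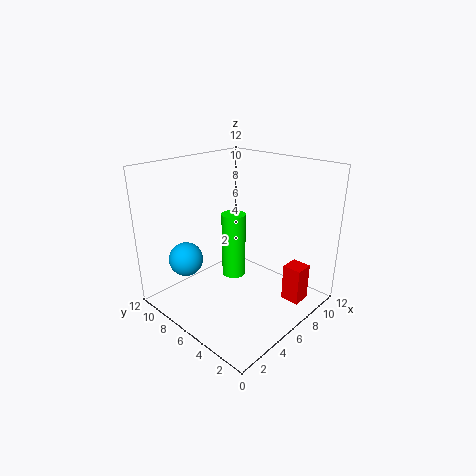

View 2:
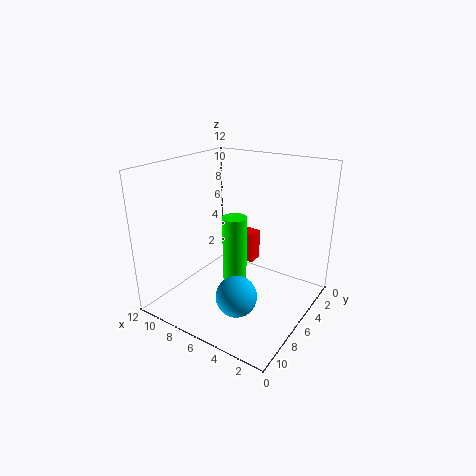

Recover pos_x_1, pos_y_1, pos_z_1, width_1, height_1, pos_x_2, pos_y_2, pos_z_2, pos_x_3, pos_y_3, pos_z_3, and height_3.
pos_x_1 = 7; pos_y_1 = 0.5; pos_z_1 = 1.5; width_1 = 1.5; height_1 = 3; pos_x_2 = 3.5; pos_y_2 = 10; pos_z_2 = 3.5; pos_x_3 = 6; pos_y_3 = 6.5; pos_z_3 = 2.5; height_3 = 5.5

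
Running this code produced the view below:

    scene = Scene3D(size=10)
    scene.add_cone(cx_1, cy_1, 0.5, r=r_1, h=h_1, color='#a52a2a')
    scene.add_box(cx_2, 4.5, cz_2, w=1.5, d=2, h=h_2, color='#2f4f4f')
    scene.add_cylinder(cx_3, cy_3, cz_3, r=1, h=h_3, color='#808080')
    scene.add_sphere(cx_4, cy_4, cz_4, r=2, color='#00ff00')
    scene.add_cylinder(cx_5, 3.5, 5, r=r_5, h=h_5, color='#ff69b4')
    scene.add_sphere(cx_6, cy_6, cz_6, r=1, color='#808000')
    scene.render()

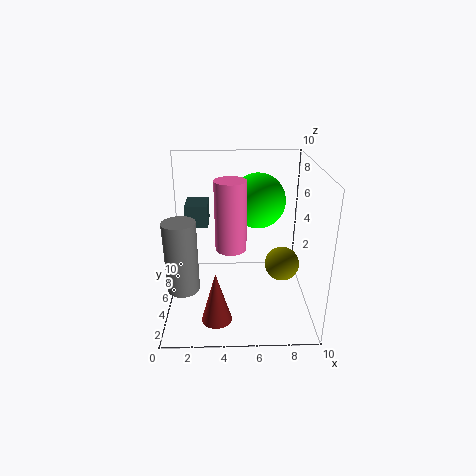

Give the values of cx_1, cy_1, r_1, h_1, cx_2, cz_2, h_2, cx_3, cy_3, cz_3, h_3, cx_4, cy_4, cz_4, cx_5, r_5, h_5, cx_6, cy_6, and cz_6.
cx_1 = 3.5
cy_1 = 2
r_1 = 1
h_1 = 3.5
cx_2 = 1.5
cz_2 = 6
h_2 = 1.5
cx_3 = 1.5
cy_3 = 2
cz_3 = 3
h_3 = 4.5
cx_4 = 6.5
cy_4 = 7
cz_4 = 7
cx_5 = 4.5
r_5 = 1
h_5 = 4.5
cx_6 = 7.5
cy_6 = 1.5
cz_6 = 5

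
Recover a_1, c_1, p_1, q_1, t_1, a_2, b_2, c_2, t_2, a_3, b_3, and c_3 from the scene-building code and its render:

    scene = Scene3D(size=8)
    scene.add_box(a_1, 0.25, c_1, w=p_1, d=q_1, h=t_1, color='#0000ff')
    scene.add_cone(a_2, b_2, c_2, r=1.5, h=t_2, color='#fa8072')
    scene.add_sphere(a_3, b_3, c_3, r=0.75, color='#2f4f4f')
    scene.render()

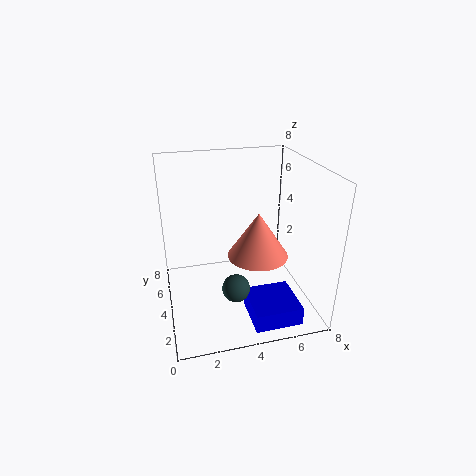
a_1 = 4; c_1 = 0.5; p_1 = 2.5; q_1 = 2.5; t_1 = 1; a_2 = 4.5; b_2 = 2; c_2 = 4; t_2 = 2.25; a_3 = 3.5; b_3 = 2.5; c_3 = 1.75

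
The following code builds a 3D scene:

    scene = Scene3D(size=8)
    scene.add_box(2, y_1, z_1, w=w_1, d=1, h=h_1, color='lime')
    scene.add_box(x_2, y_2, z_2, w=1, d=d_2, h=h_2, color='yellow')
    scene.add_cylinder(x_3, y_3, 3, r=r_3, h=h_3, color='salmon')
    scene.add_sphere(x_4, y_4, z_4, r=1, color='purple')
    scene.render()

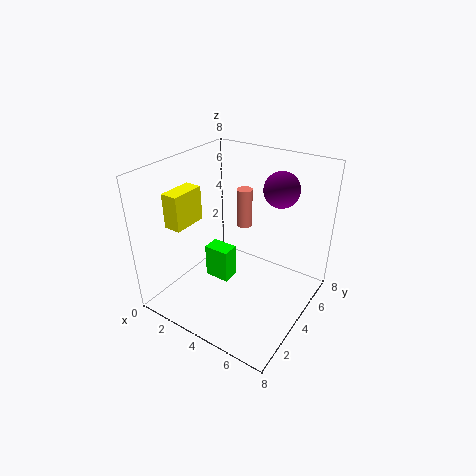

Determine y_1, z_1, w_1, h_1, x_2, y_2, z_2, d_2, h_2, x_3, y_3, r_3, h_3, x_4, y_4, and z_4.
y_1 = 3.5; z_1 = 1; w_1 = 1.5; h_1 = 2; x_2 = 0.5; y_2 = 2; z_2 = 4.5; d_2 = 2; h_2 = 2; x_3 = 2.5; y_3 = 7; r_3 = 0.5; h_3 = 2.5; x_4 = 5.5; y_4 = 6; z_4 = 6.5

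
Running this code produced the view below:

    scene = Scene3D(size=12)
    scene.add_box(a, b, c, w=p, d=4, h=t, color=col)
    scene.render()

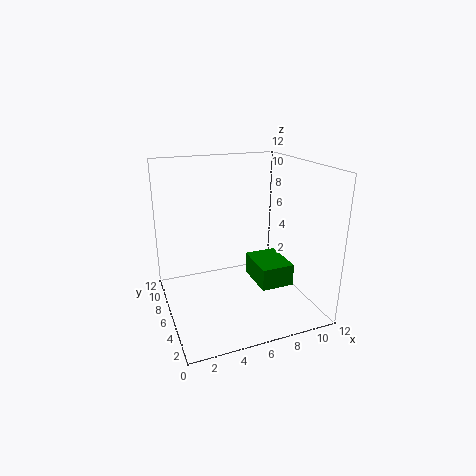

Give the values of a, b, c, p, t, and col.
a = 8
b = 5
c = 1
p = 3
t = 2
col = 'green'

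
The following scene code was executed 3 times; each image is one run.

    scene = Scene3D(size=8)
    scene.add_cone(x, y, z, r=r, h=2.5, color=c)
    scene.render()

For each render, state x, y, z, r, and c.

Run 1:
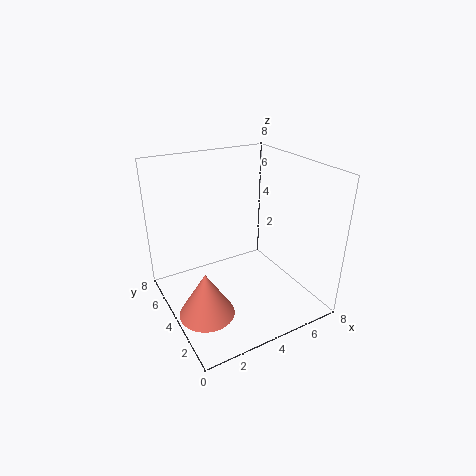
x = 1.5; y = 3; z = 0.5; r = 1.5; c = 'salmon'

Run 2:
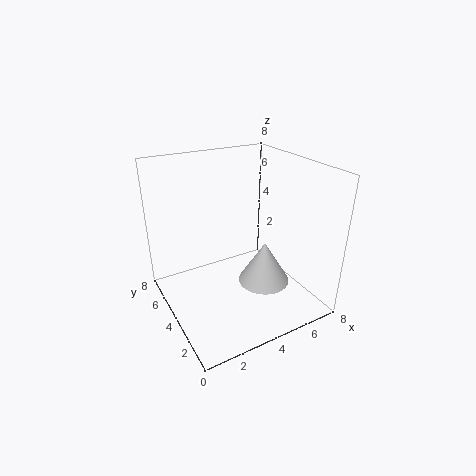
x = 5.5; y = 3.5; z = 1; r = 1.5; c = 'lightgray'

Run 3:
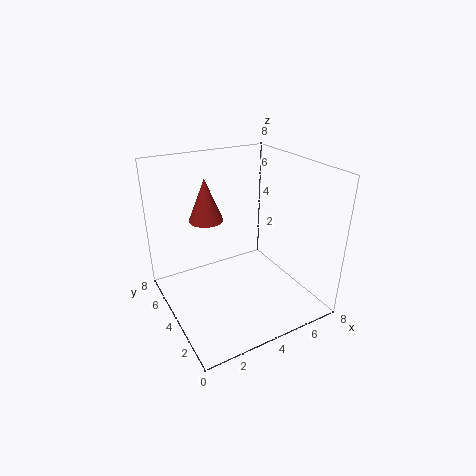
x = 3; y = 6; z = 4.5; r = 1; c = 'brown'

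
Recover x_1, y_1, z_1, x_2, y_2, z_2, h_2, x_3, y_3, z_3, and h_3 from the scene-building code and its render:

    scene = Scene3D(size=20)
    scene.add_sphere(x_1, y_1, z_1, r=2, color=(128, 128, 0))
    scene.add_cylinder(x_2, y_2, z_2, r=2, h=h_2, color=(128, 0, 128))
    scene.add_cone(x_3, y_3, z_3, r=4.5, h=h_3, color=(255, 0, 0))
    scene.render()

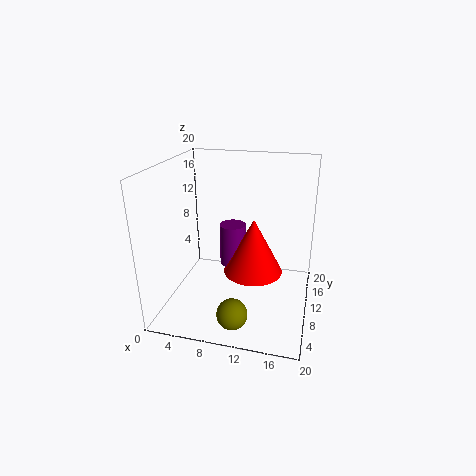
x_1 = 11, y_1 = 3, z_1 = 2.5, x_2 = 8, y_2 = 14.5, z_2 = 3.5, h_2 = 6.5, x_3 = 11.5, y_3 = 13.5, z_3 = 3, h_3 = 8.5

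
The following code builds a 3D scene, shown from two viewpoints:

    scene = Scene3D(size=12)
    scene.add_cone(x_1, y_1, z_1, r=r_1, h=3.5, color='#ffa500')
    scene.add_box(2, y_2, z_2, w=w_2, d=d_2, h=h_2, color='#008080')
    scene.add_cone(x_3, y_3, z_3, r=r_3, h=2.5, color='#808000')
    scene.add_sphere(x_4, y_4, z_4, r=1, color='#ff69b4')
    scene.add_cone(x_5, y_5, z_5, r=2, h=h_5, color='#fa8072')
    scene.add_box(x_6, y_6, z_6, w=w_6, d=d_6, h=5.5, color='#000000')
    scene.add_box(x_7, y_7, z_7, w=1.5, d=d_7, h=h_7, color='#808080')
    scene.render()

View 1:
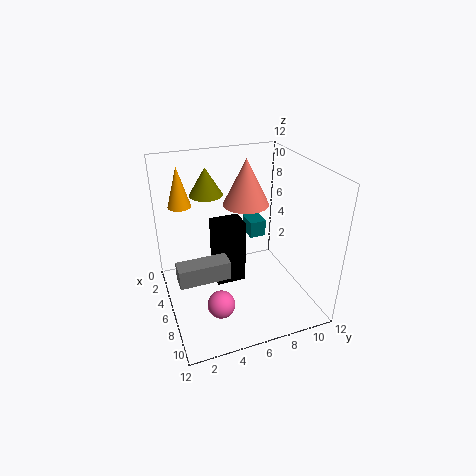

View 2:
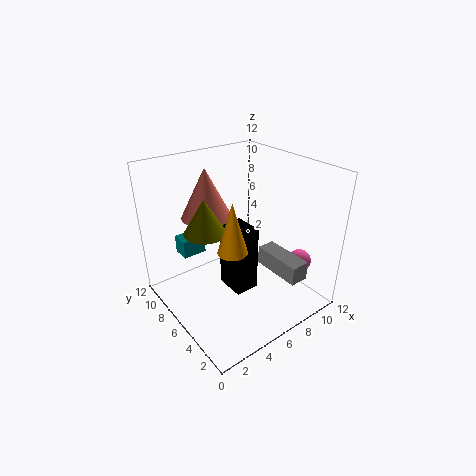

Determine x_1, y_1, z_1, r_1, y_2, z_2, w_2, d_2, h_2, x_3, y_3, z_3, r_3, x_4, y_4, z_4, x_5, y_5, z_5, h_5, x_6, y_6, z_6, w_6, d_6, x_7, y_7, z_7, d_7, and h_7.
x_1 = 2.5
y_1 = 2
z_1 = 8
r_1 = 1
y_2 = 8
z_2 = 4.5
w_2 = 2
d_2 = 1.5
h_2 = 1.5
x_3 = 2
y_3 = 4.5
z_3 = 8.5
r_3 = 1.5
x_4 = 10.5
y_4 = 3
z_4 = 3.5
x_5 = 4
y_5 = 7.5
z_5 = 8
h_5 = 4
x_6 = 4.5
y_6 = 4
z_6 = 2
w_6 = 2
d_6 = 2.5
x_7 = 7
y_7 = 0.5
z_7 = 4
d_7 = 4
h_7 = 1.5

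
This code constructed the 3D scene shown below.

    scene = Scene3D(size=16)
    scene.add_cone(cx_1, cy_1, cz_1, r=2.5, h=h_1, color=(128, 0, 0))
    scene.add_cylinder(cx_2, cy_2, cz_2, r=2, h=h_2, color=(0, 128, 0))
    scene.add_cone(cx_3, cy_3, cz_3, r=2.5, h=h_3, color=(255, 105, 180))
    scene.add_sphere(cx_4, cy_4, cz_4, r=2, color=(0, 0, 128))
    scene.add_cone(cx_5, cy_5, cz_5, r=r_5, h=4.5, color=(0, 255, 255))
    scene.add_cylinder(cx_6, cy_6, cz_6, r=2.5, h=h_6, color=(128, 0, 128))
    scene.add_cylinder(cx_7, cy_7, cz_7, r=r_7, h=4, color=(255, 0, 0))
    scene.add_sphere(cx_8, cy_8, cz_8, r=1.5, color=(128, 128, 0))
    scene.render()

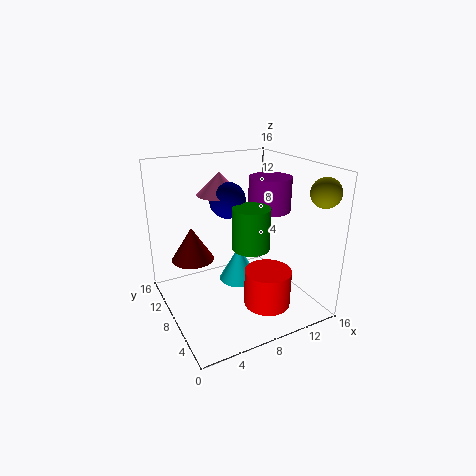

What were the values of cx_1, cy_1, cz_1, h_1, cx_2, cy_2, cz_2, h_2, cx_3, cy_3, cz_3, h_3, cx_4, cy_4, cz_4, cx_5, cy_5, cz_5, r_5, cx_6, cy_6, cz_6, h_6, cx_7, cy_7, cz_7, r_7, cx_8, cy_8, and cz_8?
cx_1 = 4
cy_1 = 12
cz_1 = 4.5
h_1 = 4
cx_2 = 8.5
cy_2 = 6
cz_2 = 7.5
h_2 = 4.5
cx_3 = 7
cy_3 = 10.5
cz_3 = 12.5
h_3 = 2.5
cx_4 = 7.5
cy_4 = 9.5
cz_4 = 12
cx_5 = 10
cy_5 = 11.5
cz_5 = 0.5
r_5 = 2.5
cx_6 = 13
cy_6 = 9.5
cz_6 = 10
h_6 = 4
cx_7 = 9.5
cy_7 = 4
cz_7 = 1.5
r_7 = 2.5
cx_8 = 14
cy_8 = 1.5
cz_8 = 14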